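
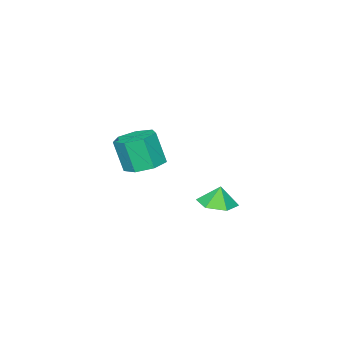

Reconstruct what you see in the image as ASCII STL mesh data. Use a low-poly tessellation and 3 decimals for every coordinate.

solid 
facet normal -0.053 0.334 -0.941
outer loop
vertex 0.194 -3.686 0.681
vertex -0.729 -3.158 0.92
vertex 0.298 -2.798 0.99
endloop
endfacet
facet normal 0.993 -0.086 -0.086
outer loop
vertex 0.194 -3.686 0.681
vertex 0.298 -2.798 0.99
vertex 0.292 -4.311 2.441
endloop
endfacet
facet normal 0.993 -0.086 -0.086
outer loop
vertex 0.292 -4.311 2.441
vertex 0.298 -2.798 0.99
vertex 0.396 -3.423 2.75
endloop
endfacet
facet normal 0.052 -0.334 0.941
outer loop
vertex 0.292 -4.311 2.441
vertex 0.396 -3.423 2.75
vertex -0.631 -3.782 2.68
endloop
endfacet
facet normal -0.053 0.334 -0.941
outer loop
vertex 0.298 -2.798 0.99
vertex -0.729 -3.158 0.92
vertex -0.372 -2.181 1.247
endloop
endfacet
facet normal 0.704 0.680 0.202
outer loop
vertex 0.298 -2.798 0.99
vertex -0.372 -2.181 1.247
vertex 0.396 -3.423 2.75
endloop
endfacet
facet normal 0.704 0.680 0.202
outer loop
vertex 0.396 -3.423 2.75
vertex -0.372 -2.181 1.247
vertex -0.274 -2.806 3.007
endloop
endfacet
facet normal 0.053 -0.335 0.941
outer loop
vertex 0.396 -3.423 2.75
vertex -0.274 -2.806 3.007
vertex -0.631 -3.782 2.68
endloop
endfacet
facet normal -0.052 0.334 -0.941
outer loop
vertex -0.372 -2.181 1.247
vertex -0.729 -3.158 0.92
vertex -1.31 -2.299 1.257
endloop
endfacet
facet normal -0.114 0.934 0.338
outer loop
vertex -0.372 -2.181 1.247
vertex -1.31 -2.299 1.257
vertex -0.274 -2.806 3.007
endloop
endfacet
facet normal -0.114 0.934 0.338
outer loop
vertex -0.274 -2.806 3.007
vertex -1.31 -2.299 1.257
vertex -1.212 -2.924 3.017
endloop
endfacet
facet normal 0.052 -0.334 0.941
outer loop
vertex -0.274 -2.806 3.007
vertex -1.212 -2.924 3.017
vertex -0.631 -3.782 2.68
endloop
endfacet
facet normal -0.053 0.334 -0.941
outer loop
vertex -1.31 -2.299 1.257
vertex -0.729 -3.158 0.92
vertex -1.811 -3.064 1.014
endloop
endfacet
facet normal -0.847 0.485 0.219
outer loop
vertex -1.31 -2.299 1.257
vertex -1.811 -3.064 1.014
vertex -1.212 -2.924 3.017
endloop
endfacet
facet normal -0.847 0.485 0.219
outer loop
vertex -1.212 -2.924 3.017
vertex -1.811 -3.064 1.014
vertex -1.713 -3.689 2.773
endloop
endfacet
facet normal 0.052 -0.334 0.941
outer loop
vertex -1.212 -2.924 3.017
vertex -1.713 -3.689 2.773
vertex -0.631 -3.782 2.68
endloop
endfacet
facet normal -0.053 0.334 -0.941
outer loop
vertex -1.811 -3.064 1.014
vertex -0.729 -3.158 0.92
vertex -1.497 -3.899 0.7
endloop
endfacet
facet normal -0.942 -0.330 -0.065
outer loop
vertex -1.811 -3.064 1.014
vertex -1.497 -3.899 0.7
vertex -1.713 -3.689 2.773
endloop
endfacet
facet normal -0.942 -0.330 -0.065
outer loop
vertex -1.713 -3.689 2.773
vertex -1.497 -3.899 0.7
vertex -1.399 -4.524 2.46
endloop
endfacet
facet normal 0.052 -0.333 0.941
outer loop
vertex -1.713 -3.689 2.773
vertex -1.399 -4.524 2.46
vertex -0.631 -3.782 2.68
endloop
endfacet
facet normal -0.052 0.334 -0.941
outer loop
vertex -1.497 -3.899 0.7
vertex -0.729 -3.158 0.92
vertex -0.605 -4.176 0.552
endloop
endfacet
facet normal -0.328 -0.896 -0.300
outer loop
vertex -1.497 -3.899 0.7
vertex -0.605 -4.176 0.552
vertex -1.399 -4.524 2.46
endloop
endfacet
facet normal -0.328 -0.896 -0.300
outer loop
vertex -1.399 -4.524 2.46
vertex -0.605 -4.176 0.552
vertex -0.507 -4.801 2.312
endloop
endfacet
facet normal 0.053 -0.334 0.941
outer loop
vertex -1.399 -4.524 2.46
vertex -0.507 -4.801 2.312
vertex -0.631 -3.782 2.68
endloop
endfacet
facet normal -0.053 0.334 -0.941
outer loop
vertex -0.605 -4.176 0.552
vertex -0.729 -3.158 0.92
vertex 0.194 -3.686 0.681
endloop
endfacet
facet normal 0.533 -0.788 -0.309
outer loop
vertex -0.605 -4.176 0.552
vertex 0.194 -3.686 0.681
vertex -0.507 -4.801 2.312
endloop
endfacet
facet normal 0.533 -0.788 -0.309
outer loop
vertex -0.507 -4.801 2.312
vertex 0.194 -3.686 0.681
vertex 0.292 -4.311 2.441
endloop
endfacet
facet normal 0.053 -0.334 0.941
outer loop
vertex -0.507 -4.801 2.312
vertex 0.292 -4.311 2.441
vertex -0.631 -3.782 2.68
endloop
endfacet
facet normal 0.145 -0.054 -0.988
outer loop
vertex 0.411 1.329 0.893
vertex -0.206 2.092 0.761
vertex 0.762 2.255 0.894
endloop
endfacet
facet normal 0.618 -0.235 0.751
outer loop
vertex 0.411 1.329 0.893
vertex 0.762 2.255 0.894
vertex -0.354 2.148 1.779
endloop
endfacet
facet normal 0.145 -0.055 -0.988
outer loop
vertex 0.762 2.255 0.894
vertex -0.206 2.092 0.761
vertex 0.145 3.018 0.761
endloop
endfacet
facet normal 0.498 0.523 0.691
outer loop
vertex 0.762 2.255 0.894
vertex 0.145 3.018 0.761
vertex -0.354 2.148 1.779
endloop
endfacet
facet normal 0.144 -0.055 -0.988
outer loop
vertex 0.145 3.018 0.761
vertex -0.206 2.092 0.761
vertex -0.822 2.855 0.629
endloop
endfacet
facet normal -0.212 0.792 0.573
outer loop
vertex 0.145 3.018 0.761
vertex -0.822 2.855 0.629
vertex -0.354 2.148 1.779
endloop
endfacet
facet normal 0.144 -0.055 -0.988
outer loop
vertex -0.822 2.855 0.629
vertex -0.206 2.092 0.761
vertex -1.173 1.929 0.629
endloop
endfacet
facet normal -0.802 0.304 0.514
outer loop
vertex -0.822 2.855 0.629
vertex -1.173 1.929 0.629
vertex -0.354 2.148 1.779
endloop
endfacet
facet normal 0.144 -0.054 -0.988
outer loop
vertex -1.173 1.929 0.629
vertex -0.206 2.092 0.761
vertex -0.556 1.166 0.761
endloop
endfacet
facet normal -0.683 -0.453 0.573
outer loop
vertex -1.173 1.929 0.629
vertex -0.556 1.166 0.761
vertex -0.354 2.148 1.779
endloop
endfacet
facet normal 0.144 -0.054 -0.988
outer loop
vertex -0.556 1.166 0.761
vertex -0.206 2.092 0.761
vertex 0.411 1.329 0.893
endloop
endfacet
facet normal 0.027 -0.722 0.691
outer loop
vertex -0.556 1.166 0.761
vertex 0.411 1.329 0.893
vertex -0.354 2.148 1.779
endloop
endfacet

endsolid


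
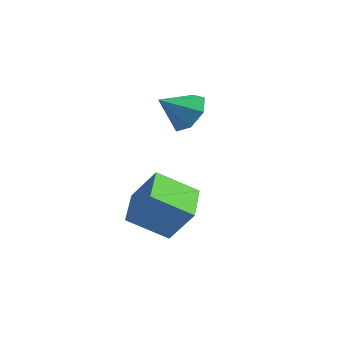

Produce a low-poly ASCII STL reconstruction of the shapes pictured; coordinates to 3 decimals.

solid 
facet normal -0.562 0.788 0.251
outer loop
vertex 1.415 0.091 -3.548
vertex 2.408 0.347 -2.13
vertex 2.534 1.204 -4.533
endloop
endfacet
facet normal -0.567 -0.147 -0.810
outer loop
vertex 3.512 -0.167 -4.97
vertex 1.415 0.091 -3.548
vertex 2.534 1.204 -4.533
endloop
endfacet
facet normal -0.562 0.788 0.251
outer loop
vertex 2.534 1.204 -4.533
vertex 2.408 0.347 -2.13
vertex 3.527 1.46 -3.115
endloop
endfacet
facet normal 0.602 0.598 -0.529
outer loop
vertex 3.527 1.46 -3.115
vertex 3.512 -0.167 -4.97
vertex 2.534 1.204 -4.533
endloop
endfacet
facet normal -0.602 -0.598 0.529
outer loop
vertex 1.415 0.091 -3.548
vertex 3.386 -1.024 -2.567
vertex 2.408 0.347 -2.13
endloop
endfacet
facet normal -0.567 -0.147 -0.810
outer loop
vertex 2.393 -1.28 -3.985
vertex 1.415 0.091 -3.548
vertex 3.512 -0.167 -4.97
endloop
endfacet
facet normal -0.602 -0.598 0.529
outer loop
vertex 2.393 -1.28 -3.985
vertex 3.386 -1.024 -2.567
vertex 1.415 0.091 -3.548
endloop
endfacet
facet normal 0.567 0.147 0.810
outer loop
vertex 2.408 0.347 -2.13
vertex 3.386 -1.024 -2.567
vertex 3.527 1.46 -3.115
endloop
endfacet
facet normal 0.602 0.598 -0.529
outer loop
vertex 4.505 0.089 -3.552
vertex 3.512 -0.167 -4.97
vertex 3.527 1.46 -3.115
endloop
endfacet
facet normal 0.567 0.147 0.810
outer loop
vertex 3.527 1.46 -3.115
vertex 3.386 -1.024 -2.567
vertex 4.505 0.089 -3.552
endloop
endfacet
facet normal 0.562 -0.788 -0.251
outer loop
vertex 4.505 0.089 -3.552
vertex 2.393 -1.28 -3.985
vertex 3.512 -0.167 -4.97
endloop
endfacet
facet normal 0.562 -0.788 -0.251
outer loop
vertex 3.386 -1.024 -2.567
vertex 2.393 -1.28 -3.985
vertex 4.505 0.089 -3.552
endloop
endfacet
facet normal 0.358 0.730 -0.583
outer loop
vertex 0.977 4.646 -0.034
vertex 0.51 4.231 -0.84
vertex 0.152 4.928 -0.187
endloop
endfacet
facet normal -0.135 0.137 0.981
outer loop
vertex 0.977 4.646 -0.034
vertex 0.152 4.928 -0.187
vertex -0.03 3.129 0.04
endloop
endfacet
facet normal 0.357 0.730 -0.583
outer loop
vertex 0.152 4.928 -0.187
vertex 0.51 4.231 -0.84
vertex -0.404 4.685 -0.832
endloop
endfacet
facet normal -0.776 0.156 0.611
outer loop
vertex 0.152 4.928 -0.187
vertex -0.404 4.685 -0.832
vertex -0.03 3.129 0.04
endloop
endfacet
facet normal 0.357 0.730 -0.583
outer loop
vertex -0.404 4.685 -0.832
vertex 0.51 4.231 -0.84
vertex -0.272 4.1 -1.483
endloop
endfacet
facet normal -0.973 -0.229 0.009
outer loop
vertex -0.404 4.685 -0.832
vertex -0.272 4.1 -1.483
vertex -0.03 3.129 0.04
endloop
endfacet
facet normal 0.357 0.729 -0.583
outer loop
vertex -0.272 4.1 -1.483
vertex 0.51 4.231 -0.84
vertex 0.449 3.613 -1.65
endloop
endfacet
facet normal -0.577 -0.727 -0.372
outer loop
vertex -0.272 4.1 -1.483
vertex 0.449 3.613 -1.65
vertex -0.03 3.129 0.04
endloop
endfacet
facet normal 0.357 0.729 -0.583
outer loop
vertex 0.449 3.613 -1.65
vertex 0.51 4.231 -0.84
vertex 1.215 3.592 -1.207
endloop
endfacet
facet normal 0.114 -0.963 -0.243
outer loop
vertex 0.449 3.613 -1.65
vertex 1.215 3.592 -1.207
vertex -0.03 3.129 0.04
endloop
endfacet
facet normal 0.357 0.729 -0.583
outer loop
vertex 1.215 3.592 -1.207
vertex 0.51 4.231 -0.84
vertex 1.45 4.052 -0.488
endloop
endfacet
facet normal 0.579 -0.759 0.296
outer loop
vertex 1.215 3.592 -1.207
vertex 1.45 4.052 -0.488
vertex -0.03 3.129 0.04
endloop
endfacet
facet normal 0.357 0.730 -0.583
outer loop
vertex 1.45 4.052 -0.488
vertex 0.51 4.231 -0.84
vertex 0.977 4.646 -0.034
endloop
endfacet
facet normal 0.468 -0.270 0.841
outer loop
vertex 1.45 4.052 -0.488
vertex 0.977 4.646 -0.034
vertex -0.03 3.129 0.04
endloop
endfacet

endsolid


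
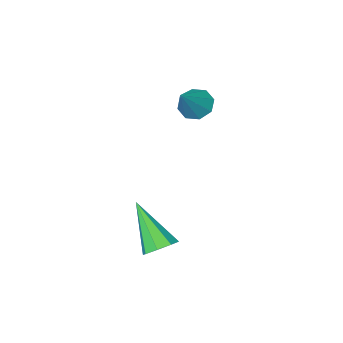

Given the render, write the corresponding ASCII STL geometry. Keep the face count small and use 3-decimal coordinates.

solid 
facet normal -0.619 -0.335 -0.710
outer loop
vertex -3.136 -2.716 0.772
vertex -3.689 -2.325 1.069
vertex -3.171 -2.194 0.556
endloop
endfacet
facet normal 0.964 -0.043 -0.261
outer loop
vertex -3.136 -2.716 0.772
vertex -3.171 -2.194 0.556
vertex -2.711 -1.795 2.191
endloop
endfacet
facet normal -0.619 -0.335 -0.710
outer loop
vertex -3.171 -2.194 0.556
vertex -3.689 -2.325 1.069
vertex -3.51 -1.748 0.641
endloop
endfacet
facet normal 0.713 0.608 -0.349
outer loop
vertex -3.171 -2.194 0.556
vertex -3.51 -1.748 0.641
vertex -2.711 -1.795 2.191
endloop
endfacet
facet normal -0.618 -0.336 -0.711
outer loop
vertex -3.51 -1.748 0.641
vertex -3.689 -2.325 1.069
vertex -3.954 -1.64 0.976
endloop
endfacet
facet normal 0.188 0.980 -0.067
outer loop
vertex -3.51 -1.748 0.641
vertex -3.954 -1.64 0.976
vertex -2.711 -1.795 2.191
endloop
endfacet
facet normal -0.619 -0.336 -0.710
outer loop
vertex -3.954 -1.64 0.976
vertex -3.689 -2.325 1.069
vertex -4.242 -1.933 1.366
endloop
endfacet
facet normal -0.303 0.856 0.419
outer loop
vertex -3.954 -1.64 0.976
vertex -4.242 -1.933 1.366
vertex -2.711 -1.795 2.191
endloop
endfacet
facet normal -0.619 -0.335 -0.711
outer loop
vertex -4.242 -1.933 1.366
vertex -3.689 -2.325 1.069
vertex -4.206 -2.456 1.581
endloop
endfacet
facet normal -0.473 0.307 0.826
outer loop
vertex -4.242 -1.933 1.366
vertex -4.206 -2.456 1.581
vertex -2.711 -1.795 2.191
endloop
endfacet
facet normal -0.619 -0.335 -0.711
outer loop
vertex -4.206 -2.456 1.581
vertex -3.689 -2.325 1.069
vertex -3.867 -2.902 1.496
endloop
endfacet
facet normal -0.221 -0.342 0.913
outer loop
vertex -4.206 -2.456 1.581
vertex -3.867 -2.902 1.496
vertex -2.711 -1.795 2.191
endloop
endfacet
facet normal -0.619 -0.335 -0.710
outer loop
vertex -3.867 -2.902 1.496
vertex -3.689 -2.325 1.069
vertex -3.424 -3.01 1.161
endloop
endfacet
facet normal 0.304 -0.713 0.631
outer loop
vertex -3.867 -2.902 1.496
vertex -3.424 -3.01 1.161
vertex -2.711 -1.795 2.191
endloop
endfacet
facet normal -0.618 -0.335 -0.711
outer loop
vertex -3.424 -3.01 1.161
vertex -3.689 -2.325 1.069
vertex -3.136 -2.716 0.772
endloop
endfacet
facet normal 0.795 -0.589 0.144
outer loop
vertex -3.424 -3.01 1.161
vertex -3.136 -2.716 0.772
vertex -2.711 -1.795 2.191
endloop
endfacet
facet normal -0.076 0.692 -0.718
outer loop
vertex 1.101 2.235 -2.38
vertex 0.531 2.483 -2.081
vertex 1.206 2.613 -2.027
endloop
endfacet
facet normal 0.957 -0.288 0.024
outer loop
vertex 1.101 2.235 -2.38
vertex 1.206 2.613 -2.027
vertex 0.689 1.017 -0.559
endloop
endfacet
facet normal -0.076 0.692 -0.718
outer loop
vertex 1.206 2.613 -2.027
vertex 0.531 2.483 -2.081
vertex 0.916 2.915 -1.705
endloop
endfacet
facet normal 0.819 0.222 0.529
outer loop
vertex 1.206 2.613 -2.027
vertex 0.916 2.915 -1.705
vertex 0.689 1.017 -0.559
endloop
endfacet
facet normal -0.075 0.692 -0.718
outer loop
vertex 0.916 2.915 -1.705
vertex 0.531 2.483 -2.081
vertex 0.4 2.964 -1.604
endloop
endfacet
facet normal 0.212 0.486 0.848
outer loop
vertex 0.916 2.915 -1.705
vertex 0.4 2.964 -1.604
vertex 0.689 1.017 -0.559
endloop
endfacet
facet normal -0.074 0.692 -0.718
outer loop
vertex 0.4 2.964 -1.604
vertex 0.531 2.483 -2.081
vertex -0.039 2.732 -1.782
endloop
endfacet
facet normal -0.505 0.349 0.790
outer loop
vertex 0.4 2.964 -1.604
vertex -0.039 2.732 -1.782
vertex 0.689 1.017 -0.559
endloop
endfacet
facet normal -0.074 0.693 -0.717
outer loop
vertex -0.039 2.732 -1.782
vertex 0.531 2.483 -2.081
vertex -0.145 2.354 -2.136
endloop
endfacet
facet normal -0.914 -0.109 0.391
outer loop
vertex -0.039 2.732 -1.782
vertex -0.145 2.354 -2.136
vertex 0.689 1.017 -0.559
endloop
endfacet
facet normal -0.074 0.692 -0.718
outer loop
vertex -0.145 2.354 -2.136
vertex 0.531 2.483 -2.081
vertex 0.145 2.052 -2.457
endloop
endfacet
facet normal -0.775 -0.621 -0.116
outer loop
vertex -0.145 2.354 -2.136
vertex 0.145 2.052 -2.457
vertex 0.689 1.017 -0.559
endloop
endfacet
facet normal -0.073 0.692 -0.718
outer loop
vertex 0.145 2.052 -2.457
vertex 0.531 2.483 -2.081
vertex 0.661 2.002 -2.558
endloop
endfacet
facet normal -0.171 -0.885 -0.434
outer loop
vertex 0.145 2.052 -2.457
vertex 0.661 2.002 -2.558
vertex 0.689 1.017 -0.559
endloop
endfacet
facet normal -0.076 0.692 -0.718
outer loop
vertex 0.661 2.002 -2.558
vertex 0.531 2.483 -2.081
vertex 1.101 2.235 -2.38
endloop
endfacet
facet normal 0.548 -0.747 -0.376
outer loop
vertex 0.661 2.002 -2.558
vertex 1.101 2.235 -2.38
vertex 0.689 1.017 -0.559
endloop
endfacet

endsolid


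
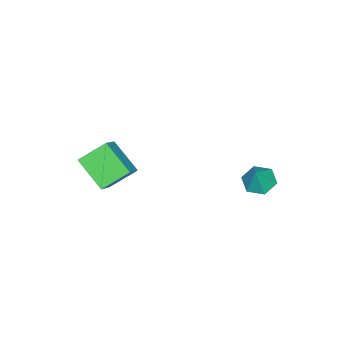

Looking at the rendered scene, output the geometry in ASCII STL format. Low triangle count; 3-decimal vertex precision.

solid 
facet normal -0.503 -0.101 -0.858
outer loop
vertex -3.539 1.557 -1.76
vertex -4.307 1.845 -1.344
vertex -3.746 2.453 -1.744
endloop
endfacet
facet normal 0.973 0.226 -0.050
outer loop
vertex -3.539 1.557 -1.76
vertex -3.746 2.453 -1.744
vertex -3.553 1.995 -0.056
endloop
endfacet
facet normal -0.503 -0.101 -0.858
outer loop
vertex -3.746 2.453 -1.744
vertex -4.307 1.845 -1.344
vertex -4.514 2.741 -1.328
endloop
endfacet
facet normal 0.433 0.881 0.190
outer loop
vertex -3.746 2.453 -1.744
vertex -4.514 2.741 -1.328
vertex -3.553 1.995 -0.056
endloop
endfacet
facet normal -0.503 -0.101 -0.858
outer loop
vertex -4.514 2.741 -1.328
vertex -4.307 1.845 -1.344
vertex -5.076 2.132 -0.927
endloop
endfacet
facet normal -0.304 0.704 0.642
outer loop
vertex -4.514 2.741 -1.328
vertex -5.076 2.132 -0.927
vertex -3.553 1.995 -0.056
endloop
endfacet
facet normal -0.503 -0.101 -0.858
outer loop
vertex -5.076 2.132 -0.927
vertex -4.307 1.845 -1.344
vertex -4.869 1.236 -0.943
endloop
endfacet
facet normal -0.501 -0.131 0.855
outer loop
vertex -5.076 2.132 -0.927
vertex -4.869 1.236 -0.943
vertex -3.553 1.995 -0.056
endloop
endfacet
facet normal -0.504 -0.100 -0.858
outer loop
vertex -4.869 1.236 -0.943
vertex -4.307 1.845 -1.344
vertex -4.101 0.948 -1.36
endloop
endfacet
facet normal 0.039 -0.787 0.616
outer loop
vertex -4.869 1.236 -0.943
vertex -4.101 0.948 -1.36
vertex -3.553 1.995 -0.056
endloop
endfacet
facet normal -0.503 -0.100 -0.859
outer loop
vertex -4.101 0.948 -1.36
vertex -4.307 1.845 -1.344
vertex -3.539 1.557 -1.76
endloop
endfacet
facet normal 0.776 -0.609 0.163
outer loop
vertex -4.101 0.948 -1.36
vertex -3.539 1.557 -1.76
vertex -3.553 1.995 -0.056
endloop
endfacet
facet normal -0.768 -0.210 -0.605
outer loop
vertex -0.913 -4.466 1.528
vertex -0.436 -2.85 0.36
vertex 0.113 -5.461 0.571
endloop
endfacet
facet normal -0.233 -0.788 0.570
outer loop
vertex 1.396 -5.11 1.58
vertex -0.913 -4.466 1.528
vertex 0.113 -5.461 0.571
endloop
endfacet
facet normal -0.769 -0.210 -0.604
outer loop
vertex 0.113 -5.461 0.571
vertex -0.436 -2.85 0.36
vertex 0.589 -3.845 -0.598
endloop
endfacet
facet normal 0.596 -0.578 -0.557
outer loop
vertex 0.589 -3.845 -0.598
vertex 1.396 -5.11 1.58
vertex 0.113 -5.461 0.571
endloop
endfacet
facet normal -0.596 0.578 0.557
outer loop
vertex -0.913 -4.466 1.528
vertex 0.847 -2.499 1.369
vertex -0.436 -2.85 0.36
endloop
endfacet
facet normal -0.233 -0.788 0.570
outer loop
vertex 0.371 -4.115 2.538
vertex -0.913 -4.466 1.528
vertex 1.396 -5.11 1.58
endloop
endfacet
facet normal -0.596 0.578 0.557
outer loop
vertex 0.371 -4.115 2.538
vertex 0.847 -2.499 1.369
vertex -0.913 -4.466 1.528
endloop
endfacet
facet normal 0.233 0.788 -0.570
outer loop
vertex -0.436 -2.85 0.36
vertex 0.847 -2.499 1.369
vertex 0.589 -3.845 -0.598
endloop
endfacet
facet normal 0.596 -0.578 -0.557
outer loop
vertex 1.873 -3.494 0.412
vertex 1.396 -5.11 1.58
vertex 0.589 -3.845 -0.598
endloop
endfacet
facet normal 0.233 0.788 -0.570
outer loop
vertex 0.589 -3.845 -0.598
vertex 0.847 -2.499 1.369
vertex 1.873 -3.494 0.412
endloop
endfacet
facet normal 0.769 0.210 0.604
outer loop
vertex 1.873 -3.494 0.412
vertex 0.371 -4.115 2.538
vertex 1.396 -5.11 1.58
endloop
endfacet
facet normal 0.768 0.211 0.604
outer loop
vertex 0.847 -2.499 1.369
vertex 0.371 -4.115 2.538
vertex 1.873 -3.494 0.412
endloop
endfacet

endsolid


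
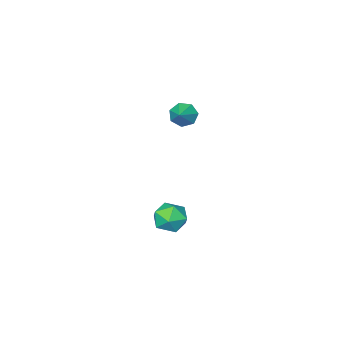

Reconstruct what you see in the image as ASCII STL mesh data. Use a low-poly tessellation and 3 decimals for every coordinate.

solid 
facet normal -0.666 -0.558 -0.496
outer loop
vertex -1.627 -4.172 -0.951
vertex -1.979 -3.621 -1.098
vertex -1.482 -3.904 -1.447
endloop
endfacet
facet normal 0.939 -0.330 0.096
outer loop
vertex -1.627 -4.172 -0.951
vertex -1.482 -3.904 -1.447
vertex -1.261 -3.019 -0.562
endloop
endfacet
facet normal -0.666 -0.558 -0.496
outer loop
vertex -1.482 -3.904 -1.447
vertex -1.979 -3.621 -1.098
vertex -1.712 -3.423 -1.679
endloop
endfacet
facet normal 0.877 0.212 -0.431
outer loop
vertex -1.482 -3.904 -1.447
vertex -1.712 -3.423 -1.679
vertex -1.261 -3.019 -0.562
endloop
endfacet
facet normal -0.665 -0.559 -0.496
outer loop
vertex -1.712 -3.423 -1.679
vertex -1.979 -3.621 -1.098
vertex -2.143 -3.092 -1.474
endloop
endfacet
facet normal 0.399 0.799 -0.450
outer loop
vertex -1.712 -3.423 -1.679
vertex -2.143 -3.092 -1.474
vertex -1.261 -3.019 -0.562
endloop
endfacet
facet normal -0.665 -0.558 -0.496
outer loop
vertex -2.143 -3.092 -1.474
vertex -1.979 -3.621 -1.098
vertex -2.451 -3.159 -0.985
endloop
endfacet
facet normal -0.135 0.990 0.051
outer loop
vertex -2.143 -3.092 -1.474
vertex -2.451 -3.159 -0.985
vertex -1.261 -3.019 -0.562
endloop
endfacet
facet normal -0.665 -0.559 -0.495
outer loop
vertex -2.451 -3.159 -0.985
vertex -1.979 -3.621 -1.098
vertex -2.403 -3.574 -0.581
endloop
endfacet
facet normal -0.323 0.641 0.697
outer loop
vertex -2.451 -3.159 -0.985
vertex -2.403 -3.574 -0.581
vertex -1.261 -3.019 -0.562
endloop
endfacet
facet normal -0.666 -0.557 -0.496
outer loop
vertex -2.403 -3.574 -0.581
vertex -1.979 -3.621 -1.098
vertex -2.037 -4.025 -0.566
endloop
endfacet
facet normal -0.024 0.014 1.000
outer loop
vertex -2.403 -3.574 -0.581
vertex -2.037 -4.025 -0.566
vertex -1.261 -3.019 -0.562
endloop
endfacet
facet normal -0.666 -0.558 -0.496
outer loop
vertex -2.037 -4.025 -0.566
vertex -1.979 -3.621 -1.098
vertex -1.627 -4.172 -0.951
endloop
endfacet
facet normal 0.538 -0.418 0.732
outer loop
vertex -2.037 -4.025 -0.566
vertex -1.627 -4.172 -0.951
vertex -1.261 -3.019 -0.562
endloop
endfacet
facet normal -0.571 0.476 0.669
outer loop
vertex 2.96 2.879 -2.097
vertex 2.546 2.185 -1.957
vertex 3.213 2.362 -1.513
endloop
endfacet
facet normal 0.082 0.764 0.640
outer loop
vertex 2.96 2.879 -2.097
vertex 3.213 2.362 -1.513
vertex 3.759 2.719 -2.009
endloop
endfacet
facet normal 0.199 0.979 -0.030
outer loop
vertex 2.96 2.879 -2.097
vertex 3.759 2.719 -2.009
vertex 3.43 2.763 -2.759
endloop
endfacet
facet normal -0.381 0.826 -0.415
outer loop
vertex 2.96 2.879 -2.097
vertex 3.43 2.763 -2.759
vertex 2.68 2.433 -2.727
endloop
endfacet
facet normal -0.857 0.515 0.017
outer loop
vertex 2.96 2.879 -2.097
vertex 2.68 2.433 -2.727
vertex 2.546 2.185 -1.957
endloop
endfacet
facet normal 0.555 0.253 0.793
outer loop
vertex 3.759 2.719 -2.009
vertex 3.213 2.362 -1.513
vertex 3.84 1.927 -1.813
endloop
endfacet
facet normal -0.502 -0.213 0.838
outer loop
vertex 3.213 2.362 -1.513
vertex 2.546 2.185 -1.957
vertex 3.09 1.597 -1.781
endloop
endfacet
facet normal -0.964 -0.152 -0.217
outer loop
vertex 2.546 2.185 -1.957
vertex 2.68 2.433 -2.727
vertex 2.761 1.641 -2.531
endloop
endfacet
facet normal -0.194 0.352 -0.916
outer loop
vertex 2.68 2.433 -2.727
vertex 3.43 2.763 -2.759
vertex 3.307 1.998 -3.027
endloop
endfacet
facet normal 0.744 0.601 -0.291
outer loop
vertex 3.43 2.763 -2.759
vertex 3.759 2.719 -2.009
vertex 3.974 2.175 -2.583
endloop
endfacet
facet normal 0.381 -0.826 0.415
outer loop
vertex 3.56 1.481 -2.443
vertex 3.84 1.927 -1.813
vertex 3.09 1.597 -1.781
endloop
endfacet
facet normal -0.199 -0.979 0.030
outer loop
vertex 3.56 1.481 -2.443
vertex 3.09 1.597 -1.781
vertex 2.761 1.641 -2.531
endloop
endfacet
facet normal -0.082 -0.764 -0.640
outer loop
vertex 3.56 1.481 -2.443
vertex 2.761 1.641 -2.531
vertex 3.307 1.998 -3.027
endloop
endfacet
facet normal 0.571 -0.476 -0.669
outer loop
vertex 3.56 1.481 -2.443
vertex 3.307 1.998 -3.027
vertex 3.974 2.175 -2.583
endloop
endfacet
facet normal 0.857 -0.515 -0.017
outer loop
vertex 3.56 1.481 -2.443
vertex 3.974 2.175 -2.583
vertex 3.84 1.927 -1.813
endloop
endfacet
facet normal 0.194 -0.352 0.916
outer loop
vertex 3.09 1.597 -1.781
vertex 3.84 1.927 -1.813
vertex 3.213 2.362 -1.513
endloop
endfacet
facet normal -0.744 -0.601 0.291
outer loop
vertex 2.761 1.641 -2.531
vertex 3.09 1.597 -1.781
vertex 2.546 2.185 -1.957
endloop
endfacet
facet normal -0.555 -0.253 -0.793
outer loop
vertex 3.307 1.998 -3.027
vertex 2.761 1.641 -2.531
vertex 2.68 2.433 -2.727
endloop
endfacet
facet normal 0.502 0.213 -0.838
outer loop
vertex 3.974 2.175 -2.583
vertex 3.307 1.998 -3.027
vertex 3.43 2.763 -2.759
endloop
endfacet
facet normal 0.964 0.152 0.217
outer loop
vertex 3.84 1.927 -1.813
vertex 3.974 2.175 -2.583
vertex 3.759 2.719 -2.009
endloop
endfacet

endsolid


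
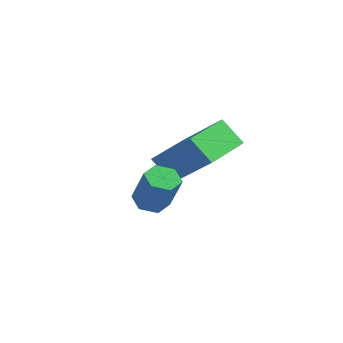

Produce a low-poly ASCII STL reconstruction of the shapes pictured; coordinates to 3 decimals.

solid 
facet normal -0.442 0.147 -0.885
outer loop
vertex 0.578 -1.205 1.237
vertex 0.103 -1.561 1.415
vertex 0.09 -0.951 1.523
endloop
endfacet
facet normal 0.430 0.900 -0.065
outer loop
vertex 0.578 -1.205 1.237
vertex 0.09 -0.951 1.523
vertex 1.233 -1.423 2.546
endloop
endfacet
facet normal 0.431 0.900 -0.067
outer loop
vertex 1.233 -1.423 2.546
vertex 0.09 -0.951 1.523
vertex 0.745 -1.168 2.832
endloop
endfacet
facet normal 0.442 -0.146 0.885
outer loop
vertex 1.233 -1.423 2.546
vertex 0.745 -1.168 2.832
vertex 0.757 -1.779 2.725
endloop
endfacet
facet normal -0.443 0.147 -0.884
outer loop
vertex 0.09 -0.951 1.523
vertex 0.103 -1.561 1.415
vertex -0.385 -1.307 1.702
endloop
endfacet
facet normal -0.466 0.806 0.367
outer loop
vertex 0.09 -0.951 1.523
vertex -0.385 -1.307 1.702
vertex 0.745 -1.168 2.832
endloop
endfacet
facet normal -0.466 0.806 0.367
outer loop
vertex 0.745 -1.168 2.832
vertex -0.385 -1.307 1.702
vertex 0.27 -1.524 3.011
endloop
endfacet
facet normal 0.443 -0.146 0.885
outer loop
vertex 0.745 -1.168 2.832
vertex 0.27 -1.524 3.011
vertex 0.757 -1.779 2.725
endloop
endfacet
facet normal -0.443 0.148 -0.884
outer loop
vertex -0.385 -1.307 1.702
vertex 0.103 -1.561 1.415
vertex -0.373 -1.917 1.594
endloop
endfacet
facet normal -0.896 -0.094 0.433
outer loop
vertex -0.385 -1.307 1.702
vertex -0.373 -1.917 1.594
vertex 0.27 -1.524 3.011
endloop
endfacet
facet normal -0.897 -0.094 0.433
outer loop
vertex 0.27 -1.524 3.011
vertex -0.373 -1.917 1.594
vertex 0.282 -2.135 2.903
endloop
endfacet
facet normal 0.442 -0.148 0.885
outer loop
vertex 0.27 -1.524 3.011
vertex 0.282 -2.135 2.903
vertex 0.757 -1.779 2.725
endloop
endfacet
facet normal -0.442 0.146 -0.885
outer loop
vertex -0.373 -1.917 1.594
vertex 0.103 -1.561 1.415
vertex 0.115 -2.172 1.308
endloop
endfacet
facet normal -0.431 -0.900 0.066
outer loop
vertex -0.373 -1.917 1.594
vertex 0.115 -2.172 1.308
vertex 0.282 -2.135 2.903
endloop
endfacet
facet normal -0.430 -0.900 0.066
outer loop
vertex 0.282 -2.135 2.903
vertex 0.115 -2.172 1.308
vertex 0.77 -2.389 2.617
endloop
endfacet
facet normal 0.442 -0.147 0.885
outer loop
vertex 0.282 -2.135 2.903
vertex 0.77 -2.389 2.617
vertex 0.757 -1.779 2.725
endloop
endfacet
facet normal -0.443 0.146 -0.885
outer loop
vertex 0.115 -2.172 1.308
vertex 0.103 -1.561 1.415
vertex 0.59 -1.816 1.129
endloop
endfacet
facet normal 0.466 -0.806 -0.367
outer loop
vertex 0.115 -2.172 1.308
vertex 0.59 -1.816 1.129
vertex 0.77 -2.389 2.617
endloop
endfacet
facet normal 0.466 -0.806 -0.367
outer loop
vertex 0.77 -2.389 2.617
vertex 0.59 -1.816 1.129
vertex 1.245 -2.033 2.438
endloop
endfacet
facet normal 0.443 -0.147 0.884
outer loop
vertex 0.77 -2.389 2.617
vertex 1.245 -2.033 2.438
vertex 0.757 -1.779 2.725
endloop
endfacet
facet normal -0.442 0.148 -0.885
outer loop
vertex 0.59 -1.816 1.129
vertex 0.103 -1.561 1.415
vertex 0.578 -1.205 1.237
endloop
endfacet
facet normal 0.896 0.094 -0.433
outer loop
vertex 0.59 -1.816 1.129
vertex 0.578 -1.205 1.237
vertex 1.245 -2.033 2.438
endloop
endfacet
facet normal 0.897 0.094 -0.433
outer loop
vertex 1.245 -2.033 2.438
vertex 0.578 -1.205 1.237
vertex 1.233 -1.423 2.546
endloop
endfacet
facet normal 0.443 -0.148 0.884
outer loop
vertex 1.245 -2.033 2.438
vertex 1.233 -1.423 2.546
vertex 0.757 -1.779 2.725
endloop
endfacet
facet normal -0.742 -0.042 -0.669
outer loop
vertex -1.686 0.77 1.761
vertex -1.852 2.773 1.821
vertex -0.888 0.863 0.869
endloop
endfacet
facet normal 0.083 -0.996 -0.030
outer loop
vertex 0.612 0.947 2.219
vertex -1.686 0.77 1.761
vertex -0.888 0.863 0.869
endloop
endfacet
facet normal -0.743 -0.042 -0.669
outer loop
vertex -0.888 0.863 0.869
vertex -1.852 2.773 1.821
vertex -1.054 2.865 0.929
endloop
endfacet
facet normal 0.665 0.077 -0.743
outer loop
vertex -1.054 2.865 0.929
vertex 0.612 0.947 2.219
vertex -0.888 0.863 0.869
endloop
endfacet
facet normal -0.665 -0.077 0.743
outer loop
vertex -1.686 0.77 1.761
vertex -0.352 2.857 3.171
vertex -1.852 2.773 1.821
endloop
endfacet
facet normal 0.082 -0.996 -0.029
outer loop
vertex -0.186 0.855 3.111
vertex -1.686 0.77 1.761
vertex 0.612 0.947 2.219
endloop
endfacet
facet normal -0.665 -0.077 0.743
outer loop
vertex -0.186 0.855 3.111
vertex -0.352 2.857 3.171
vertex -1.686 0.77 1.761
endloop
endfacet
facet normal -0.082 0.996 0.029
outer loop
vertex -1.852 2.773 1.821
vertex -0.352 2.857 3.171
vertex -1.054 2.865 0.929
endloop
endfacet
facet normal 0.665 0.077 -0.743
outer loop
vertex 0.446 2.95 2.279
vertex 0.612 0.947 2.219
vertex -1.054 2.865 0.929
endloop
endfacet
facet normal -0.083 0.996 0.030
outer loop
vertex -1.054 2.865 0.929
vertex -0.352 2.857 3.171
vertex 0.446 2.95 2.279
endloop
endfacet
facet normal 0.743 0.042 0.669
outer loop
vertex 0.446 2.95 2.279
vertex -0.186 0.855 3.111
vertex 0.612 0.947 2.219
endloop
endfacet
facet normal 0.742 0.042 0.669
outer loop
vertex -0.352 2.857 3.171
vertex -0.186 0.855 3.111
vertex 0.446 2.95 2.279
endloop
endfacet

endsolid


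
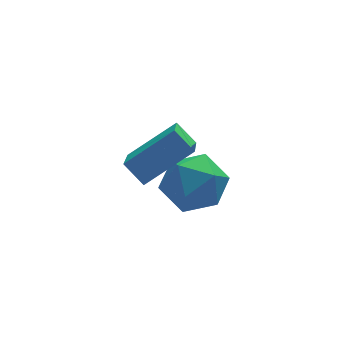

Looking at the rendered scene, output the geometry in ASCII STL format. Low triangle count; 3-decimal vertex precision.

solid 
facet normal -0.835 -0.086 -0.543
outer loop
vertex -1.831 -2.209 0.002
vertex -2.218 -1.741 0.523
vertex -1.346 -0.718 -0.978
endloop
endfacet
facet normal 0.484 -0.585 -0.651
outer loop
vertex -0.002 -0.579 -0.103
vertex -1.831 -2.209 0.002
vertex -1.346 -0.718 -0.978
endloop
endfacet
facet normal -0.835 -0.086 -0.544
outer loop
vertex -1.346 -0.718 -0.978
vertex -2.218 -1.741 0.523
vertex -1.733 -0.25 -0.458
endloop
endfacet
facet normal 0.262 0.806 -0.531
outer loop
vertex -1.733 -0.25 -0.458
vertex -0.002 -0.579 -0.103
vertex -1.346 -0.718 -0.978
endloop
endfacet
facet normal -0.262 -0.807 0.530
outer loop
vertex -1.831 -2.209 0.002
vertex -0.874 -1.602 1.398
vertex -2.218 -1.741 0.523
endloop
endfacet
facet normal 0.484 -0.585 -0.650
outer loop
vertex -0.487 -2.07 0.878
vertex -1.831 -2.209 0.002
vertex -0.002 -0.579 -0.103
endloop
endfacet
facet normal -0.262 -0.806 0.530
outer loop
vertex -0.487 -2.07 0.878
vertex -0.874 -1.602 1.398
vertex -1.831 -2.209 0.002
endloop
endfacet
facet normal -0.484 0.585 0.650
outer loop
vertex -2.218 -1.741 0.523
vertex -0.874 -1.602 1.398
vertex -1.733 -0.25 -0.458
endloop
endfacet
facet normal 0.262 0.807 -0.530
outer loop
vertex -0.389 -0.111 0.418
vertex -0.002 -0.579 -0.103
vertex -1.733 -0.25 -0.458
endloop
endfacet
facet normal -0.484 0.585 0.650
outer loop
vertex -1.733 -0.25 -0.458
vertex -0.874 -1.602 1.398
vertex -0.389 -0.111 0.418
endloop
endfacet
facet normal 0.835 0.086 0.543
outer loop
vertex -0.389 -0.111 0.418
vertex -0.487 -2.07 0.878
vertex -0.002 -0.579 -0.103
endloop
endfacet
facet normal 0.835 0.086 0.544
outer loop
vertex -0.874 -1.602 1.398
vertex -0.487 -2.07 0.878
vertex -0.389 -0.111 0.418
endloop
endfacet
facet normal -0.785 0.376 0.493
outer loop
vertex -0.341 0.585 -1.744
vertex -0.908 -0.188 -2.058
vertex -0.397 -0.257 -1.191
endloop
endfacet
facet normal -0.174 0.549 0.818
outer loop
vertex -0.341 0.585 -1.744
vertex -0.397 -0.257 -1.191
vertex 0.49 0.208 -1.314
endloop
endfacet
facet normal 0.230 0.908 0.351
outer loop
vertex -0.341 0.585 -1.744
vertex 0.49 0.208 -1.314
vertex 0.527 0.564 -2.258
endloop
endfacet
facet normal -0.132 0.956 -0.262
outer loop
vertex -0.341 0.585 -1.744
vertex 0.527 0.564 -2.258
vertex -0.337 0.319 -2.718
endloop
endfacet
facet normal -0.759 0.627 -0.174
outer loop
vertex -0.341 0.585 -1.744
vertex -0.337 0.319 -2.718
vertex -0.908 -0.188 -2.058
endloop
endfacet
facet normal 0.166 -0.056 0.985
outer loop
vertex 0.49 0.208 -1.314
vertex -0.397 -0.257 -1.191
vertex 0.437 -0.799 -1.362
endloop
endfacet
facet normal -0.823 -0.336 0.458
outer loop
vertex -0.397 -0.257 -1.191
vertex -0.908 -0.188 -2.058
vertex -0.427 -1.044 -1.822
endloop
endfacet
facet normal -0.781 0.071 -0.621
outer loop
vertex -0.908 -0.188 -2.058
vertex -0.337 0.319 -2.718
vertex -0.39 -0.688 -2.766
endloop
endfacet
facet normal 0.235 0.603 -0.763
outer loop
vertex -0.337 0.319 -2.718
vertex 0.527 0.564 -2.258
vertex 0.497 -0.223 -2.889
endloop
endfacet
facet normal 0.820 0.524 0.230
outer loop
vertex 0.527 0.564 -2.258
vertex 0.49 0.208 -1.314
vertex 1.008 -0.292 -2.022
endloop
endfacet
facet normal 0.132 -0.956 0.262
outer loop
vertex 0.441 -1.065 -2.336
vertex 0.437 -0.799 -1.362
vertex -0.427 -1.044 -1.822
endloop
endfacet
facet normal -0.230 -0.908 -0.351
outer loop
vertex 0.441 -1.065 -2.336
vertex -0.427 -1.044 -1.822
vertex -0.39 -0.688 -2.766
endloop
endfacet
facet normal 0.174 -0.549 -0.818
outer loop
vertex 0.441 -1.065 -2.336
vertex -0.39 -0.688 -2.766
vertex 0.497 -0.223 -2.889
endloop
endfacet
facet normal 0.785 -0.376 -0.493
outer loop
vertex 0.441 -1.065 -2.336
vertex 0.497 -0.223 -2.889
vertex 1.008 -0.292 -2.022
endloop
endfacet
facet normal 0.759 -0.627 0.174
outer loop
vertex 0.441 -1.065 -2.336
vertex 1.008 -0.292 -2.022
vertex 0.437 -0.799 -1.362
endloop
endfacet
facet normal -0.235 -0.603 0.763
outer loop
vertex -0.427 -1.044 -1.822
vertex 0.437 -0.799 -1.362
vertex -0.397 -0.257 -1.191
endloop
endfacet
facet normal -0.820 -0.524 -0.230
outer loop
vertex -0.39 -0.688 -2.766
vertex -0.427 -1.044 -1.822
vertex -0.908 -0.188 -2.058
endloop
endfacet
facet normal -0.166 0.056 -0.985
outer loop
vertex 0.497 -0.223 -2.889
vertex -0.39 -0.688 -2.766
vertex -0.337 0.319 -2.718
endloop
endfacet
facet normal 0.823 0.336 -0.458
outer loop
vertex 1.008 -0.292 -2.022
vertex 0.497 -0.223 -2.889
vertex 0.527 0.564 -2.258
endloop
endfacet
facet normal 0.781 -0.071 0.621
outer loop
vertex 0.437 -0.799 -1.362
vertex 1.008 -0.292 -2.022
vertex 0.49 0.208 -1.314
endloop
endfacet

endsolid


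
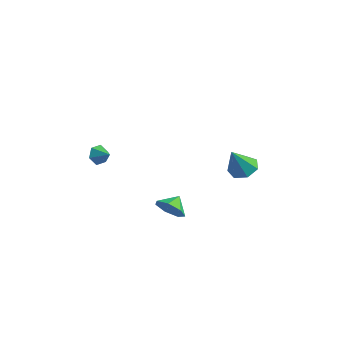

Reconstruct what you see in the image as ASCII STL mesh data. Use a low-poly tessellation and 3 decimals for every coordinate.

solid 
facet normal 0.030 -0.876 -0.481
outer loop
vertex 3.998 -4.435 0.573
vertex 3.106 -4.252 0.185
vertex 3.997 -4.022 -0.179
endloop
endfacet
facet normal 0.758 0.572 0.313
outer loop
vertex 3.998 -4.435 0.573
vertex 3.997 -4.022 -0.179
vertex 3.074 -3.288 0.715
endloop
endfacet
facet normal 0.029 -0.876 -0.482
outer loop
vertex 3.997 -4.022 -0.179
vertex 3.106 -4.252 0.185
vertex 3.325 -3.781 -0.658
endloop
endfacet
facet normal 0.466 0.857 -0.222
outer loop
vertex 3.997 -4.022 -0.179
vertex 3.325 -3.781 -0.658
vertex 3.074 -3.288 0.715
endloop
endfacet
facet normal 0.029 -0.876 -0.482
outer loop
vertex 3.325 -3.781 -0.658
vertex 3.106 -4.252 0.185
vertex 2.488 -3.895 -0.501
endloop
endfacet
facet normal -0.192 0.912 -0.363
outer loop
vertex 3.325 -3.781 -0.658
vertex 2.488 -3.895 -0.501
vertex 3.074 -3.288 0.715
endloop
endfacet
facet normal 0.029 -0.876 -0.482
outer loop
vertex 2.488 -3.895 -0.501
vertex 3.106 -4.252 0.185
vertex 2.117 -4.278 0.172
endloop
endfacet
facet normal -0.719 0.695 -0.001
outer loop
vertex 2.488 -3.895 -0.501
vertex 2.117 -4.278 0.172
vertex 3.074 -3.288 0.715
endloop
endfacet
facet normal 0.029 -0.876 -0.482
outer loop
vertex 2.117 -4.278 0.172
vertex 3.106 -4.252 0.185
vertex 2.49 -4.641 0.855
endloop
endfacet
facet normal -0.718 0.371 0.589
outer loop
vertex 2.117 -4.278 0.172
vertex 2.49 -4.641 0.855
vertex 3.074 -3.288 0.715
endloop
endfacet
facet normal 0.030 -0.876 -0.481
outer loop
vertex 2.49 -4.641 0.855
vertex 3.106 -4.252 0.185
vertex 3.327 -4.711 1.034
endloop
endfacet
facet normal -0.191 0.182 0.965
outer loop
vertex 2.49 -4.641 0.855
vertex 3.327 -4.711 1.034
vertex 3.074 -3.288 0.715
endloop
endfacet
facet normal 0.030 -0.876 -0.481
outer loop
vertex 3.327 -4.711 1.034
vertex 3.106 -4.252 0.185
vertex 3.998 -4.435 0.573
endloop
endfacet
facet normal 0.467 0.272 0.842
outer loop
vertex 3.327 -4.711 1.034
vertex 3.998 -4.435 0.573
vertex 3.074 -3.288 0.715
endloop
endfacet
facet normal 0.131 0.447 -0.885
outer loop
vertex 3.297 4.406 -1.315
vertex 2.312 4.301 -1.514
vertex 2.784 5.068 -1.057
endloop
endfacet
facet normal 0.676 0.254 0.692
outer loop
vertex 3.297 4.406 -1.315
vertex 2.784 5.068 -1.057
vertex 2.048 3.399 0.274
endloop
endfacet
facet normal 0.130 0.447 -0.885
outer loop
vertex 2.784 5.068 -1.057
vertex 2.312 4.301 -1.514
vertex 1.916 5.153 -1.142
endloop
endfacet
facet normal -0.015 0.627 0.779
outer loop
vertex 2.784 5.068 -1.057
vertex 1.916 5.153 -1.142
vertex 2.048 3.399 0.274
endloop
endfacet
facet normal 0.131 0.447 -0.885
outer loop
vertex 1.916 5.153 -1.142
vertex 2.312 4.301 -1.514
vertex 1.346 4.596 -1.508
endloop
endfacet
facet normal -0.736 0.391 0.552
outer loop
vertex 1.916 5.153 -1.142
vertex 1.346 4.596 -1.508
vertex 2.048 3.399 0.274
endloop
endfacet
facet normal 0.131 0.447 -0.885
outer loop
vertex 1.346 4.596 -1.508
vertex 2.312 4.301 -1.514
vertex 1.504 3.818 -1.878
endloop
endfacet
facet normal -0.943 -0.279 0.184
outer loop
vertex 1.346 4.596 -1.508
vertex 1.504 3.818 -1.878
vertex 2.048 3.399 0.274
endloop
endfacet
facet normal 0.131 0.447 -0.885
outer loop
vertex 1.504 3.818 -1.878
vertex 2.312 4.301 -1.514
vertex 2.27 3.403 -1.974
endloop
endfacet
facet normal -0.481 -0.876 -0.049
outer loop
vertex 1.504 3.818 -1.878
vertex 2.27 3.403 -1.974
vertex 2.048 3.399 0.274
endloop
endfacet
facet normal 0.132 0.447 -0.885
outer loop
vertex 2.27 3.403 -1.974
vertex 2.312 4.301 -1.514
vertex 3.068 3.665 -1.723
endloop
endfacet
facet normal 0.304 -0.952 0.028
outer loop
vertex 2.27 3.403 -1.974
vertex 3.068 3.665 -1.723
vertex 2.048 3.399 0.274
endloop
endfacet
facet normal 0.131 0.447 -0.885
outer loop
vertex 3.068 3.665 -1.723
vertex 2.312 4.301 -1.514
vertex 3.297 4.406 -1.315
endloop
endfacet
facet normal 0.818 -0.450 0.358
outer loop
vertex 3.068 3.665 -1.723
vertex 3.297 4.406 -1.315
vertex 2.048 3.399 0.274
endloop
endfacet
facet normal -0.894 0.090 -0.439
outer loop
vertex -2.769 -2.556 0.791
vertex -3.096 -2.804 1.406
vertex -2.979 -2.079 1.316
endloop
endfacet
facet normal 0.769 0.595 -0.233
outer loop
vertex -2.769 -2.556 0.791
vertex -2.979 -2.079 1.316
vertex -2.184 -2.896 1.854
endloop
endfacet
facet normal -0.894 0.090 -0.438
outer loop
vertex -2.979 -2.079 1.316
vertex -3.096 -2.804 1.406
vertex -3.306 -2.328 1.932
endloop
endfacet
facet normal 0.414 0.746 0.521
outer loop
vertex -2.979 -2.079 1.316
vertex -3.306 -2.328 1.932
vertex -2.184 -2.896 1.854
endloop
endfacet
facet normal -0.894 0.090 -0.438
outer loop
vertex -3.306 -2.328 1.932
vertex -3.096 -2.804 1.406
vertex -3.423 -3.053 2.022
endloop
endfacet
facet normal 0.121 0.103 0.987
outer loop
vertex -3.306 -2.328 1.932
vertex -3.423 -3.053 2.022
vertex -2.184 -2.896 1.854
endloop
endfacet
facet normal -0.894 0.089 -0.439
outer loop
vertex -3.423 -3.053 2.022
vertex -3.096 -2.804 1.406
vertex -3.213 -3.53 1.497
endloop
endfacet
facet normal 0.182 -0.690 0.700
outer loop
vertex -3.423 -3.053 2.022
vertex -3.213 -3.53 1.497
vertex -2.184 -2.896 1.854
endloop
endfacet
facet normal -0.894 0.089 -0.439
outer loop
vertex -3.213 -3.53 1.497
vertex -3.096 -2.804 1.406
vertex -2.886 -3.281 0.881
endloop
endfacet
facet normal 0.537 -0.841 -0.055
outer loop
vertex -3.213 -3.53 1.497
vertex -2.886 -3.281 0.881
vertex -2.184 -2.896 1.854
endloop
endfacet
facet normal -0.894 0.090 -0.439
outer loop
vertex -2.886 -3.281 0.881
vertex -3.096 -2.804 1.406
vertex -2.769 -2.556 0.791
endloop
endfacet
facet normal 0.830 -0.199 -0.521
outer loop
vertex -2.886 -3.281 0.881
vertex -2.769 -2.556 0.791
vertex -2.184 -2.896 1.854
endloop
endfacet

endsolid


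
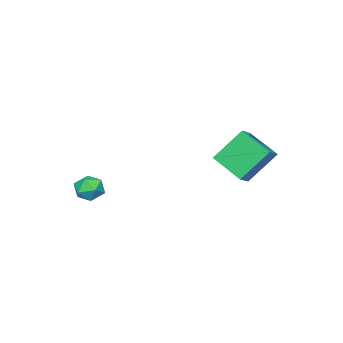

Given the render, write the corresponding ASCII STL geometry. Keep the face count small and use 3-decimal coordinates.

solid 
facet normal -0.180 0.042 0.983
outer loop
vertex 2.092 -3.247 -1.818
vertex 2.061 -4.066 -1.789
vertex 2.774 -3.679 -1.675
endloop
endfacet
facet normal 0.217 0.597 0.772
outer loop
vertex 2.092 -3.247 -1.818
vertex 2.774 -3.679 -1.675
vertex 2.796 -3.033 -2.181
endloop
endfacet
facet normal -0.150 0.951 0.271
outer loop
vertex 2.092 -3.247 -1.818
vertex 2.796 -3.033 -2.181
vertex 2.095 -3.022 -2.607
endloop
endfacet
facet normal -0.770 0.614 0.172
outer loop
vertex 2.092 -3.247 -1.818
vertex 2.095 -3.022 -2.607
vertex 1.641 -3.66 -2.364
endloop
endfacet
facet normal -0.789 0.052 0.613
outer loop
vertex 2.092 -3.247 -1.818
vertex 1.641 -3.66 -2.364
vertex 2.061 -4.066 -1.789
endloop
endfacet
facet normal 0.812 0.342 0.472
outer loop
vertex 2.796 -3.033 -2.181
vertex 2.774 -3.679 -1.675
vertex 3.199 -3.72 -2.376
endloop
endfacet
facet normal 0.172 -0.556 0.813
outer loop
vertex 2.774 -3.679 -1.675
vertex 2.061 -4.066 -1.789
vertex 2.745 -4.358 -2.133
endloop
endfacet
facet normal -0.815 -0.539 0.215
outer loop
vertex 2.061 -4.066 -1.789
vertex 1.641 -3.66 -2.364
vertex 2.044 -4.347 -2.559
endloop
endfacet
facet normal -0.785 0.369 -0.498
outer loop
vertex 1.641 -3.66 -2.364
vertex 2.095 -3.022 -2.607
vertex 2.066 -3.701 -3.065
endloop
endfacet
facet normal 0.220 0.915 -0.339
outer loop
vertex 2.095 -3.022 -2.607
vertex 2.796 -3.033 -2.181
vertex 2.779 -3.314 -2.951
endloop
endfacet
facet normal 0.770 -0.614 -0.172
outer loop
vertex 2.748 -4.133 -2.922
vertex 3.199 -3.72 -2.376
vertex 2.745 -4.358 -2.133
endloop
endfacet
facet normal 0.150 -0.951 -0.271
outer loop
vertex 2.748 -4.133 -2.922
vertex 2.745 -4.358 -2.133
vertex 2.044 -4.347 -2.559
endloop
endfacet
facet normal -0.217 -0.597 -0.772
outer loop
vertex 2.748 -4.133 -2.922
vertex 2.044 -4.347 -2.559
vertex 2.066 -3.701 -3.065
endloop
endfacet
facet normal 0.180 -0.042 -0.983
outer loop
vertex 2.748 -4.133 -2.922
vertex 2.066 -3.701 -3.065
vertex 2.779 -3.314 -2.951
endloop
endfacet
facet normal 0.789 -0.052 -0.613
outer loop
vertex 2.748 -4.133 -2.922
vertex 2.779 -3.314 -2.951
vertex 3.199 -3.72 -2.376
endloop
endfacet
facet normal 0.785 -0.369 0.498
outer loop
vertex 2.745 -4.358 -2.133
vertex 3.199 -3.72 -2.376
vertex 2.774 -3.679 -1.675
endloop
endfacet
facet normal -0.220 -0.915 0.339
outer loop
vertex 2.044 -4.347 -2.559
vertex 2.745 -4.358 -2.133
vertex 2.061 -4.066 -1.789
endloop
endfacet
facet normal -0.812 -0.342 -0.472
outer loop
vertex 2.066 -3.701 -3.065
vertex 2.044 -4.347 -2.559
vertex 1.641 -3.66 -2.364
endloop
endfacet
facet normal -0.172 0.556 -0.813
outer loop
vertex 2.779 -3.314 -2.951
vertex 2.066 -3.701 -3.065
vertex 2.095 -3.022 -2.607
endloop
endfacet
facet normal 0.815 0.539 -0.215
outer loop
vertex 3.199 -3.72 -2.376
vertex 2.779 -3.314 -2.951
vertex 2.796 -3.033 -2.181
endloop
endfacet
facet normal -0.458 0.441 0.772
outer loop
vertex -4.609 0.43 -0.085
vertex -3.874 0.488 0.318
vertex -4.289 2.237 -0.927
endloop
endfacet
facet normal -0.875 -0.069 -0.480
outer loop
vertex -3.286 1.272 -2.618
vertex -4.609 0.43 -0.085
vertex -4.289 2.237 -0.927
endloop
endfacet
facet normal -0.459 0.441 0.772
outer loop
vertex -4.289 2.237 -0.927
vertex -3.874 0.488 0.318
vertex -3.555 2.295 -0.524
endloop
endfacet
facet normal 0.158 0.895 -0.417
outer loop
vertex -3.555 2.295 -0.524
vertex -3.286 1.272 -2.618
vertex -4.289 2.237 -0.927
endloop
endfacet
facet normal -0.158 -0.895 0.417
outer loop
vertex -4.609 0.43 -0.085
vertex -2.871 -0.477 -1.373
vertex -3.874 0.488 0.318
endloop
endfacet
facet normal -0.875 -0.069 -0.480
outer loop
vertex -3.605 -0.535 -1.776
vertex -4.609 0.43 -0.085
vertex -3.286 1.272 -2.618
endloop
endfacet
facet normal -0.158 -0.895 0.417
outer loop
vertex -3.605 -0.535 -1.776
vertex -2.871 -0.477 -1.373
vertex -4.609 0.43 -0.085
endloop
endfacet
facet normal 0.875 0.069 0.480
outer loop
vertex -3.874 0.488 0.318
vertex -2.871 -0.477 -1.373
vertex -3.555 2.295 -0.524
endloop
endfacet
facet normal 0.158 0.895 -0.417
outer loop
vertex -2.551 1.33 -2.215
vertex -3.286 1.272 -2.618
vertex -3.555 2.295 -0.524
endloop
endfacet
facet normal 0.875 0.069 0.480
outer loop
vertex -3.555 2.295 -0.524
vertex -2.871 -0.477 -1.373
vertex -2.551 1.33 -2.215
endloop
endfacet
facet normal 0.458 -0.441 -0.772
outer loop
vertex -2.551 1.33 -2.215
vertex -3.605 -0.535 -1.776
vertex -3.286 1.272 -2.618
endloop
endfacet
facet normal 0.459 -0.441 -0.772
outer loop
vertex -2.871 -0.477 -1.373
vertex -3.605 -0.535 -1.776
vertex -2.551 1.33 -2.215
endloop
endfacet

endsolid


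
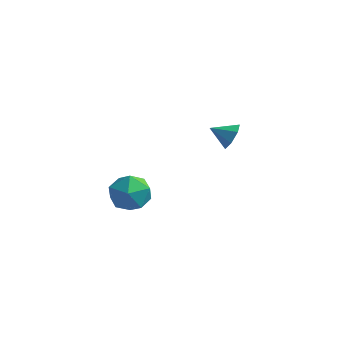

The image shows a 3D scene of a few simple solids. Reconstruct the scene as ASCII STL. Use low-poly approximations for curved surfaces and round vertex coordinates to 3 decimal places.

solid 
facet normal -0.299 0.607 0.736
outer loop
vertex 2.094 -1.317 -3.389
vertex 1.027 -1.84 -3.392
vertex 1.892 -2.259 -2.695
endloop
endfacet
facet normal 0.403 0.485 0.776
outer loop
vertex 2.094 -1.317 -3.389
vertex 1.892 -2.259 -2.695
vertex 2.919 -2.166 -3.286
endloop
endfacet
facet normal 0.698 0.698 0.162
outer loop
vertex 2.094 -1.317 -3.389
vertex 2.919 -2.166 -3.286
vertex 2.688 -1.688 -4.349
endloop
endfacet
facet normal 0.178 0.950 -0.257
outer loop
vertex 2.094 -1.317 -3.389
vertex 2.688 -1.688 -4.349
vertex 1.519 -1.487 -4.415
endloop
endfacet
facet normal -0.438 0.894 0.098
outer loop
vertex 2.094 -1.317 -3.389
vertex 1.519 -1.487 -4.415
vertex 1.027 -1.84 -3.392
endloop
endfacet
facet normal 0.502 -0.219 0.837
outer loop
vertex 2.919 -2.166 -3.286
vertex 1.892 -2.259 -2.695
vertex 2.361 -3.213 -3.225
endloop
endfacet
facet normal -0.634 -0.023 0.773
outer loop
vertex 1.892 -2.259 -2.695
vertex 1.027 -1.84 -3.392
vertex 1.192 -3.012 -3.291
endloop
endfacet
facet normal -0.858 0.442 -0.260
outer loop
vertex 1.027 -1.84 -3.392
vertex 1.519 -1.487 -4.415
vertex 0.961 -2.534 -4.354
endloop
endfacet
facet normal 0.139 0.532 -0.835
outer loop
vertex 1.519 -1.487 -4.415
vertex 2.688 -1.688 -4.349
vertex 1.988 -2.441 -4.945
endloop
endfacet
facet normal 0.980 0.124 -0.157
outer loop
vertex 2.688 -1.688 -4.349
vertex 2.919 -2.166 -3.286
vertex 2.853 -2.86 -4.248
endloop
endfacet
facet normal -0.178 -0.950 0.257
outer loop
vertex 1.786 -3.383 -4.251
vertex 2.361 -3.213 -3.225
vertex 1.192 -3.012 -3.291
endloop
endfacet
facet normal -0.698 -0.698 -0.162
outer loop
vertex 1.786 -3.383 -4.251
vertex 1.192 -3.012 -3.291
vertex 0.961 -2.534 -4.354
endloop
endfacet
facet normal -0.403 -0.485 -0.776
outer loop
vertex 1.786 -3.383 -4.251
vertex 0.961 -2.534 -4.354
vertex 1.988 -2.441 -4.945
endloop
endfacet
facet normal 0.299 -0.607 -0.736
outer loop
vertex 1.786 -3.383 -4.251
vertex 1.988 -2.441 -4.945
vertex 2.853 -2.86 -4.248
endloop
endfacet
facet normal 0.438 -0.894 -0.098
outer loop
vertex 1.786 -3.383 -4.251
vertex 2.853 -2.86 -4.248
vertex 2.361 -3.213 -3.225
endloop
endfacet
facet normal -0.139 -0.532 0.835
outer loop
vertex 1.192 -3.012 -3.291
vertex 2.361 -3.213 -3.225
vertex 1.892 -2.259 -2.695
endloop
endfacet
facet normal -0.980 -0.124 0.157
outer loop
vertex 0.961 -2.534 -4.354
vertex 1.192 -3.012 -3.291
vertex 1.027 -1.84 -3.392
endloop
endfacet
facet normal -0.502 0.219 -0.837
outer loop
vertex 1.988 -2.441 -4.945
vertex 0.961 -2.534 -4.354
vertex 1.519 -1.487 -4.415
endloop
endfacet
facet normal 0.634 0.023 -0.773
outer loop
vertex 2.853 -2.86 -4.248
vertex 1.988 -2.441 -4.945
vertex 2.688 -1.688 -4.349
endloop
endfacet
facet normal 0.858 -0.442 0.260
outer loop
vertex 2.361 -3.213 -3.225
vertex 2.853 -2.86 -4.248
vertex 2.919 -2.166 -3.286
endloop
endfacet
facet normal 0.812 0.372 -0.449
outer loop
vertex 4.195 4.232 -1.946
vertex 3.972 3.855 -2.662
vertex 3.77 4.624 -2.39
endloop
endfacet
facet normal -0.418 0.445 0.792
outer loop
vertex 4.195 4.232 -1.946
vertex 3.77 4.624 -2.39
vertex 2.988 3.405 -2.118
endloop
endfacet
facet normal 0.812 0.372 -0.449
outer loop
vertex 3.77 4.624 -2.39
vertex 3.972 3.855 -2.662
vertex 3.497 4.436 -3.039
endloop
endfacet
facet normal -0.810 0.559 0.179
outer loop
vertex 3.77 4.624 -2.39
vertex 3.497 4.436 -3.039
vertex 2.988 3.405 -2.118
endloop
endfacet
facet normal 0.812 0.372 -0.450
outer loop
vertex 3.497 4.436 -3.039
vertex 3.972 3.855 -2.662
vertex 3.581 3.81 -3.404
endloop
endfacet
facet normal -0.915 0.104 -0.389
outer loop
vertex 3.497 4.436 -3.039
vertex 3.581 3.81 -3.404
vertex 2.988 3.405 -2.118
endloop
endfacet
facet normal 0.812 0.371 -0.450
outer loop
vertex 3.581 3.81 -3.404
vertex 3.972 3.855 -2.662
vertex 3.959 3.218 -3.21
endloop
endfacet
facet normal -0.656 -0.578 -0.485
outer loop
vertex 3.581 3.81 -3.404
vertex 3.959 3.218 -3.21
vertex 2.988 3.405 -2.118
endloop
endfacet
facet normal 0.813 0.370 -0.449
outer loop
vertex 3.959 3.218 -3.21
vertex 3.972 3.855 -2.662
vertex 4.346 3.105 -2.603
endloop
endfacet
facet normal -0.228 -0.973 -0.036
outer loop
vertex 3.959 3.218 -3.21
vertex 4.346 3.105 -2.603
vertex 2.988 3.405 -2.118
endloop
endfacet
facet normal 0.813 0.370 -0.450
outer loop
vertex 4.346 3.105 -2.603
vertex 3.972 3.855 -2.662
vertex 4.452 3.556 -2.04
endloop
endfacet
facet normal 0.048 -0.784 0.619
outer loop
vertex 4.346 3.105 -2.603
vertex 4.452 3.556 -2.04
vertex 2.988 3.405 -2.118
endloop
endfacet
facet normal 0.813 0.371 -0.449
outer loop
vertex 4.452 3.556 -2.04
vertex 3.972 3.855 -2.662
vertex 4.195 4.232 -1.946
endloop
endfacet
facet normal -0.037 -0.151 0.988
outer loop
vertex 4.452 3.556 -2.04
vertex 4.195 4.232 -1.946
vertex 2.988 3.405 -2.118
endloop
endfacet

endsolid


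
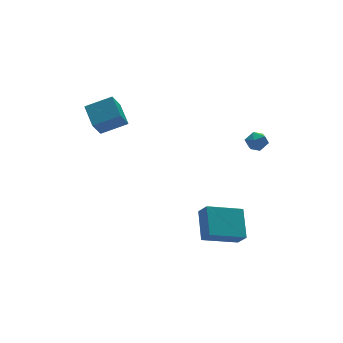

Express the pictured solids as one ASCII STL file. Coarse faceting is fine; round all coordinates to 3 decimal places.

solid 
facet normal -0.400 0.755 0.520
outer loop
vertex 1.496 -2.673 3.409
vertex 0.924 -3.036 3.496
vertex 1.431 -3.082 3.952
endloop
endfacet
facet normal 0.311 0.741 0.595
outer loop
vertex 1.496 -2.673 3.409
vertex 1.431 -3.082 3.952
vertex 2.023 -3.057 3.612
endloop
endfacet
facet normal 0.601 0.797 -0.052
outer loop
vertex 1.496 -2.673 3.409
vertex 2.023 -3.057 3.612
vertex 1.883 -2.995 2.946
endloop
endfacet
facet normal 0.072 0.846 -0.528
outer loop
vertex 1.496 -2.673 3.409
vertex 1.883 -2.995 2.946
vertex 1.203 -2.982 2.874
endloop
endfacet
facet normal -0.546 0.819 -0.174
outer loop
vertex 1.496 -2.673 3.409
vertex 1.203 -2.982 2.874
vertex 0.924 -3.036 3.496
endloop
endfacet
facet normal 0.492 0.106 0.864
outer loop
vertex 2.023 -3.057 3.612
vertex 1.431 -3.082 3.952
vertex 1.777 -3.658 3.826
endloop
endfacet
facet normal -0.657 0.128 0.743
outer loop
vertex 1.431 -3.082 3.952
vertex 0.924 -3.036 3.496
vertex 1.097 -3.645 3.754
endloop
endfacet
facet normal -0.895 0.231 -0.382
outer loop
vertex 0.924 -3.036 3.496
vertex 1.203 -2.982 2.874
vertex 0.957 -3.583 3.088
endloop
endfacet
facet normal 0.106 0.273 -0.956
outer loop
vertex 1.203 -2.982 2.874
vertex 1.883 -2.995 2.946
vertex 1.549 -3.558 2.748
endloop
endfacet
facet normal 0.963 0.196 -0.184
outer loop
vertex 1.883 -2.995 2.946
vertex 2.023 -3.057 3.612
vertex 2.056 -3.604 3.204
endloop
endfacet
facet normal -0.072 -0.846 0.528
outer loop
vertex 1.484 -3.967 3.291
vertex 1.777 -3.658 3.826
vertex 1.097 -3.645 3.754
endloop
endfacet
facet normal -0.601 -0.797 0.052
outer loop
vertex 1.484 -3.967 3.291
vertex 1.097 -3.645 3.754
vertex 0.957 -3.583 3.088
endloop
endfacet
facet normal -0.311 -0.741 -0.595
outer loop
vertex 1.484 -3.967 3.291
vertex 0.957 -3.583 3.088
vertex 1.549 -3.558 2.748
endloop
endfacet
facet normal 0.400 -0.755 -0.520
outer loop
vertex 1.484 -3.967 3.291
vertex 1.549 -3.558 2.748
vertex 2.056 -3.604 3.204
endloop
endfacet
facet normal 0.546 -0.819 0.174
outer loop
vertex 1.484 -3.967 3.291
vertex 2.056 -3.604 3.204
vertex 1.777 -3.658 3.826
endloop
endfacet
facet normal -0.106 -0.273 0.956
outer loop
vertex 1.097 -3.645 3.754
vertex 1.777 -3.658 3.826
vertex 1.431 -3.082 3.952
endloop
endfacet
facet normal -0.963 -0.196 0.184
outer loop
vertex 0.957 -3.583 3.088
vertex 1.097 -3.645 3.754
vertex 0.924 -3.036 3.496
endloop
endfacet
facet normal -0.492 -0.106 -0.864
outer loop
vertex 1.549 -3.558 2.748
vertex 0.957 -3.583 3.088
vertex 1.203 -2.982 2.874
endloop
endfacet
facet normal 0.657 -0.128 -0.743
outer loop
vertex 2.056 -3.604 3.204
vertex 1.549 -3.558 2.748
vertex 1.883 -2.995 2.946
endloop
endfacet
facet normal 0.895 -0.231 0.382
outer loop
vertex 1.777 -3.658 3.826
vertex 2.056 -3.604 3.204
vertex 2.023 -3.057 3.612
endloop
endfacet
facet normal -0.513 -0.311 0.800
outer loop
vertex -3.439 3.355 4.731
vertex -4.823 3.936 4.07
vertex -3.684 1.988 4.043
endloop
endfacet
facet normal 0.844 -0.354 0.403
outer loop
vertex -2.997 2.404 2.97
vertex -3.439 3.355 4.731
vertex -3.684 1.988 4.043
endloop
endfacet
facet normal -0.513 -0.311 0.800
outer loop
vertex -3.684 1.988 4.043
vertex -4.823 3.936 4.07
vertex -5.068 2.569 3.382
endloop
endfacet
facet normal -0.159 -0.882 -0.443
outer loop
vertex -5.068 2.569 3.382
vertex -2.997 2.404 2.97
vertex -3.684 1.988 4.043
endloop
endfacet
facet normal 0.159 0.882 0.443
outer loop
vertex -3.439 3.355 4.731
vertex -4.136 4.352 2.997
vertex -4.823 3.936 4.07
endloop
endfacet
facet normal 0.844 -0.354 0.403
outer loop
vertex -2.752 3.771 3.658
vertex -3.439 3.355 4.731
vertex -2.997 2.404 2.97
endloop
endfacet
facet normal 0.159 0.882 0.443
outer loop
vertex -2.752 3.771 3.658
vertex -4.136 4.352 2.997
vertex -3.439 3.355 4.731
endloop
endfacet
facet normal -0.844 0.354 -0.403
outer loop
vertex -4.823 3.936 4.07
vertex -4.136 4.352 2.997
vertex -5.068 2.569 3.382
endloop
endfacet
facet normal -0.159 -0.882 -0.443
outer loop
vertex -4.381 2.985 2.309
vertex -2.997 2.404 2.97
vertex -5.068 2.569 3.382
endloop
endfacet
facet normal -0.844 0.354 -0.403
outer loop
vertex -5.068 2.569 3.382
vertex -4.136 4.352 2.997
vertex -4.381 2.985 2.309
endloop
endfacet
facet normal 0.513 0.311 -0.800
outer loop
vertex -4.381 2.985 2.309
vertex -2.752 3.771 3.658
vertex -2.997 2.404 2.97
endloop
endfacet
facet normal 0.513 0.311 -0.800
outer loop
vertex -4.136 4.352 2.997
vertex -2.752 3.771 3.658
vertex -4.381 2.985 2.309
endloop
endfacet
facet normal -0.929 0.192 0.316
outer loop
vertex -1.151 -2.718 -1.193
vertex -1.276 -2.077 -1.95
vertex -1.83 -4.168 -2.306
endloop
endfacet
facet normal 0.126 -0.640 0.758
outer loop
vertex 0.176 -4.583 -2.99
vertex -1.151 -2.718 -1.193
vertex -1.83 -4.168 -2.306
endloop
endfacet
facet normal -0.929 0.192 0.317
outer loop
vertex -1.83 -4.168 -2.306
vertex -1.276 -2.077 -1.95
vertex -1.956 -3.527 -3.064
endloop
endfacet
facet normal -0.348 -0.743 -0.571
outer loop
vertex -1.956 -3.527 -3.064
vertex 0.176 -4.583 -2.99
vertex -1.83 -4.168 -2.306
endloop
endfacet
facet normal 0.349 0.743 0.572
outer loop
vertex -1.151 -2.718 -1.193
vertex 0.73 -2.492 -2.634
vertex -1.276 -2.077 -1.95
endloop
endfacet
facet normal 0.125 -0.641 0.757
outer loop
vertex 0.856 -3.133 -1.876
vertex -1.151 -2.718 -1.193
vertex 0.176 -4.583 -2.99
endloop
endfacet
facet normal 0.348 0.744 0.571
outer loop
vertex 0.856 -3.133 -1.876
vertex 0.73 -2.492 -2.634
vertex -1.151 -2.718 -1.193
endloop
endfacet
facet normal -0.126 0.641 -0.757
outer loop
vertex -1.276 -2.077 -1.95
vertex 0.73 -2.492 -2.634
vertex -1.956 -3.527 -3.064
endloop
endfacet
facet normal -0.348 -0.743 -0.572
outer loop
vertex 0.051 -3.942 -3.747
vertex 0.176 -4.583 -2.99
vertex -1.956 -3.527 -3.064
endloop
endfacet
facet normal -0.125 0.640 -0.758
outer loop
vertex -1.956 -3.527 -3.064
vertex 0.73 -2.492 -2.634
vertex 0.051 -3.942 -3.747
endloop
endfacet
facet normal 0.929 -0.193 -0.316
outer loop
vertex 0.051 -3.942 -3.747
vertex 0.856 -3.133 -1.876
vertex 0.176 -4.583 -2.99
endloop
endfacet
facet normal 0.929 -0.192 -0.317
outer loop
vertex 0.73 -2.492 -2.634
vertex 0.856 -3.133 -1.876
vertex 0.051 -3.942 -3.747
endloop
endfacet

endsolid


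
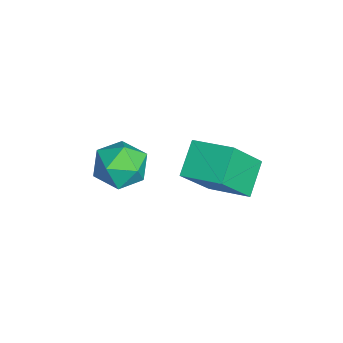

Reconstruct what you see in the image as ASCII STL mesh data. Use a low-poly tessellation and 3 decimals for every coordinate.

solid 
facet normal -0.518 -0.213 0.828
outer loop
vertex -1.922 0.645 0.269
vertex -1.372 -0.191 0.398
vertex -1.071 0.679 0.81
endloop
endfacet
facet normal -0.481 0.493 0.725
outer loop
vertex -1.922 0.645 0.269
vertex -1.071 0.679 0.81
vertex -1.287 1.422 0.162
endloop
endfacet
facet normal -0.765 0.638 0.088
outer loop
vertex -1.922 0.645 0.269
vertex -1.287 1.422 0.162
vertex -1.723 1.011 -0.65
endloop
endfacet
facet normal -0.979 0.021 -0.203
outer loop
vertex -1.922 0.645 0.269
vertex -1.723 1.011 -0.65
vertex -1.775 0.014 -0.505
endloop
endfacet
facet normal -0.826 -0.504 0.254
outer loop
vertex -1.922 0.645 0.269
vertex -1.775 0.014 -0.505
vertex -1.372 -0.191 0.398
endloop
endfacet
facet normal 0.208 0.677 0.706
outer loop
vertex -1.287 1.422 0.162
vertex -1.071 0.679 0.81
vertex -0.345 1.066 0.225
endloop
endfacet
facet normal 0.149 -0.465 0.873
outer loop
vertex -1.071 0.679 0.81
vertex -1.372 -0.191 0.398
vertex -0.397 0.069 0.37
endloop
endfacet
facet normal -0.350 -0.935 -0.056
outer loop
vertex -1.372 -0.191 0.398
vertex -1.775 0.014 -0.505
vertex -0.833 -0.342 -0.442
endloop
endfacet
facet normal -0.597 -0.085 -0.797
outer loop
vertex -1.775 0.014 -0.505
vertex -1.723 1.011 -0.65
vertex -1.049 0.401 -1.09
endloop
endfacet
facet normal -0.252 0.911 -0.326
outer loop
vertex -1.723 1.011 -0.65
vertex -1.287 1.422 0.162
vertex -0.748 1.271 -0.678
endloop
endfacet
facet normal 0.979 -0.021 0.203
outer loop
vertex -0.198 0.435 -0.549
vertex -0.345 1.066 0.225
vertex -0.397 0.069 0.37
endloop
endfacet
facet normal 0.765 -0.638 -0.088
outer loop
vertex -0.198 0.435 -0.549
vertex -0.397 0.069 0.37
vertex -0.833 -0.342 -0.442
endloop
endfacet
facet normal 0.481 -0.493 -0.725
outer loop
vertex -0.198 0.435 -0.549
vertex -0.833 -0.342 -0.442
vertex -1.049 0.401 -1.09
endloop
endfacet
facet normal 0.518 0.213 -0.828
outer loop
vertex -0.198 0.435 -0.549
vertex -1.049 0.401 -1.09
vertex -0.748 1.271 -0.678
endloop
endfacet
facet normal 0.826 0.504 -0.254
outer loop
vertex -0.198 0.435 -0.549
vertex -0.748 1.271 -0.678
vertex -0.345 1.066 0.225
endloop
endfacet
facet normal 0.597 0.085 0.797
outer loop
vertex -0.397 0.069 0.37
vertex -0.345 1.066 0.225
vertex -1.071 0.679 0.81
endloop
endfacet
facet normal 0.252 -0.911 0.326
outer loop
vertex -0.833 -0.342 -0.442
vertex -0.397 0.069 0.37
vertex -1.372 -0.191 0.398
endloop
endfacet
facet normal -0.208 -0.677 -0.706
outer loop
vertex -1.049 0.401 -1.09
vertex -0.833 -0.342 -0.442
vertex -1.775 0.014 -0.505
endloop
endfacet
facet normal -0.149 0.465 -0.873
outer loop
vertex -0.748 1.271 -0.678
vertex -1.049 0.401 -1.09
vertex -1.723 1.011 -0.65
endloop
endfacet
facet normal 0.350 0.935 0.056
outer loop
vertex -0.345 1.066 0.225
vertex -0.748 1.271 -0.678
vertex -1.287 1.422 0.162
endloop
endfacet
facet normal -0.745 0.339 0.574
outer loop
vertex 1.501 2.647 3.633
vertex 2.303 3.83 3.976
vertex 0.753 3.596 2.103
endloop
endfacet
facet normal -0.545 -0.805 -0.233
outer loop
vertex 1.737 3.15 1.344
vertex 1.501 2.647 3.633
vertex 0.753 3.596 2.103
endloop
endfacet
facet normal -0.745 0.338 0.574
outer loop
vertex 0.753 3.596 2.103
vertex 2.303 3.83 3.976
vertex 1.555 4.78 2.446
endloop
endfacet
facet normal -0.384 0.487 -0.784
outer loop
vertex 1.555 4.78 2.446
vertex 1.737 3.15 1.344
vertex 0.753 3.596 2.103
endloop
endfacet
facet normal 0.384 -0.488 0.784
outer loop
vertex 1.501 2.647 3.633
vertex 3.287 3.384 3.217
vertex 2.303 3.83 3.976
endloop
endfacet
facet normal -0.546 -0.805 -0.233
outer loop
vertex 2.485 2.2 2.874
vertex 1.501 2.647 3.633
vertex 1.737 3.15 1.344
endloop
endfacet
facet normal 0.384 -0.487 0.784
outer loop
vertex 2.485 2.2 2.874
vertex 3.287 3.384 3.217
vertex 1.501 2.647 3.633
endloop
endfacet
facet normal 0.545 0.805 0.233
outer loop
vertex 2.303 3.83 3.976
vertex 3.287 3.384 3.217
vertex 1.555 4.78 2.446
endloop
endfacet
facet normal -0.384 0.487 -0.784
outer loop
vertex 2.539 4.333 1.687
vertex 1.737 3.15 1.344
vertex 1.555 4.78 2.446
endloop
endfacet
facet normal 0.545 0.805 0.233
outer loop
vertex 1.555 4.78 2.446
vertex 3.287 3.384 3.217
vertex 2.539 4.333 1.687
endloop
endfacet
facet normal 0.745 -0.339 -0.575
outer loop
vertex 2.539 4.333 1.687
vertex 2.485 2.2 2.874
vertex 1.737 3.15 1.344
endloop
endfacet
facet normal 0.745 -0.338 -0.574
outer loop
vertex 3.287 3.384 3.217
vertex 2.485 2.2 2.874
vertex 2.539 4.333 1.687
endloop
endfacet

endsolid


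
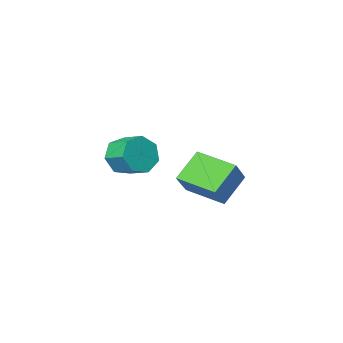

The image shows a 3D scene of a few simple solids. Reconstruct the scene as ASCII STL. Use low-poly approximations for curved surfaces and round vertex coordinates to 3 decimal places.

solid 
facet normal 0.164 -0.936 -0.311
outer loop
vertex 0.996 -4.403 -2.209
vertex 0.391 -4.226 -3.062
vertex 1.435 -4.08 -2.95
endloop
endfacet
facet normal 0.863 -0.016 0.504
outer loop
vertex 0.996 -4.403 -2.209
vertex 1.435 -4.08 -2.95
vertex 0.794 -3.252 -1.826
endloop
endfacet
facet normal 0.863 -0.016 0.504
outer loop
vertex 0.794 -3.252 -1.826
vertex 1.435 -4.08 -2.95
vertex 1.233 -2.929 -2.567
endloop
endfacet
facet normal -0.163 0.936 0.311
outer loop
vertex 0.794 -3.252 -1.826
vertex 1.233 -2.929 -2.567
vertex 0.189 -3.074 -2.678
endloop
endfacet
facet normal 0.164 -0.936 -0.312
outer loop
vertex 1.435 -4.08 -2.95
vertex 0.391 -4.226 -3.062
vertex 1.088 -3.866 -3.775
endloop
endfacet
facet normal 0.912 0.265 -0.315
outer loop
vertex 1.435 -4.08 -2.95
vertex 1.088 -3.866 -3.775
vertex 1.233 -2.929 -2.567
endloop
endfacet
facet normal 0.911 0.265 -0.315
outer loop
vertex 1.233 -2.929 -2.567
vertex 1.088 -3.866 -3.775
vertex 0.886 -2.715 -3.391
endloop
endfacet
facet normal -0.163 0.936 0.312
outer loop
vertex 1.233 -2.929 -2.567
vertex 0.886 -2.715 -3.391
vertex 0.189 -3.074 -2.678
endloop
endfacet
facet normal 0.164 -0.936 -0.312
outer loop
vertex 1.088 -3.866 -3.775
vertex 0.391 -4.226 -3.062
vertex 0.216 -3.923 -4.062
endloop
endfacet
facet normal 0.273 0.347 -0.897
outer loop
vertex 1.088 -3.866 -3.775
vertex 0.216 -3.923 -4.062
vertex 0.886 -2.715 -3.391
endloop
endfacet
facet normal 0.274 0.347 -0.897
outer loop
vertex 0.886 -2.715 -3.391
vertex 0.216 -3.923 -4.062
vertex 0.014 -2.772 -3.679
endloop
endfacet
facet normal -0.164 0.936 0.311
outer loop
vertex 0.886 -2.715 -3.391
vertex 0.014 -2.772 -3.679
vertex 0.189 -3.074 -2.678
endloop
endfacet
facet normal 0.164 -0.936 -0.312
outer loop
vertex 0.216 -3.923 -4.062
vertex 0.391 -4.226 -3.062
vertex -0.524 -4.208 -3.597
endloop
endfacet
facet normal -0.570 0.168 -0.804
outer loop
vertex 0.216 -3.923 -4.062
vertex -0.524 -4.208 -3.597
vertex 0.014 -2.772 -3.679
endloop
endfacet
facet normal -0.571 0.168 -0.804
outer loop
vertex 0.014 -2.772 -3.679
vertex -0.524 -4.208 -3.597
vertex -0.726 -3.057 -3.213
endloop
endfacet
facet normal -0.165 0.936 0.311
outer loop
vertex 0.014 -2.772 -3.679
vertex -0.726 -3.057 -3.213
vertex 0.189 -3.074 -2.678
endloop
endfacet
facet normal 0.164 -0.936 -0.311
outer loop
vertex -0.524 -4.208 -3.597
vertex 0.391 -4.226 -3.062
vertex -0.575 -4.506 -2.728
endloop
endfacet
facet normal -0.985 -0.138 -0.105
outer loop
vertex -0.524 -4.208 -3.597
vertex -0.575 -4.506 -2.728
vertex -0.726 -3.057 -3.213
endloop
endfacet
facet normal -0.985 -0.138 -0.105
outer loop
vertex -0.726 -3.057 -3.213
vertex -0.575 -4.506 -2.728
vertex -0.777 -3.355 -2.345
endloop
endfacet
facet normal -0.165 0.936 0.312
outer loop
vertex -0.726 -3.057 -3.213
vertex -0.777 -3.355 -2.345
vertex 0.189 -3.074 -2.678
endloop
endfacet
facet normal 0.164 -0.936 -0.311
outer loop
vertex -0.575 -4.506 -2.728
vertex 0.391 -4.226 -3.062
vertex 0.101 -4.593 -2.111
endloop
endfacet
facet normal -0.658 -0.339 0.673
outer loop
vertex -0.575 -4.506 -2.728
vertex 0.101 -4.593 -2.111
vertex -0.777 -3.355 -2.345
endloop
endfacet
facet normal -0.658 -0.340 0.672
outer loop
vertex -0.777 -3.355 -2.345
vertex 0.101 -4.593 -2.111
vertex -0.101 -3.442 -1.727
endloop
endfacet
facet normal -0.165 0.936 0.312
outer loop
vertex -0.777 -3.355 -2.345
vertex -0.101 -3.442 -1.727
vertex 0.189 -3.074 -2.678
endloop
endfacet
facet normal 0.165 -0.936 -0.311
outer loop
vertex 0.101 -4.593 -2.111
vertex 0.391 -4.226 -3.062
vertex 0.996 -4.403 -2.209
endloop
endfacet
facet normal 0.164 -0.286 0.944
outer loop
vertex 0.101 -4.593 -2.111
vertex 0.996 -4.403 -2.209
vertex -0.101 -3.442 -1.727
endloop
endfacet
facet normal 0.165 -0.285 0.944
outer loop
vertex -0.101 -3.442 -1.727
vertex 0.996 -4.403 -2.209
vertex 0.794 -3.252 -1.826
endloop
endfacet
facet normal -0.164 0.936 0.312
outer loop
vertex -0.101 -3.442 -1.727
vertex 0.794 -3.252 -1.826
vertex 0.189 -3.074 -2.678
endloop
endfacet
facet normal -0.603 -0.428 -0.673
outer loop
vertex -1.18 -0.09 -2.612
vertex -1.931 1.646 -3.043
vertex 0.026 0.129 -3.833
endloop
endfacet
facet normal 0.387 -0.895 0.222
outer loop
vertex 0.991 0.814 -2.757
vertex -1.18 -0.09 -2.612
vertex 0.026 0.129 -3.833
endloop
endfacet
facet normal -0.603 -0.428 -0.673
outer loop
vertex 0.026 0.129 -3.833
vertex -1.931 1.646 -3.043
vertex -0.725 1.865 -4.264
endloop
endfacet
facet normal 0.697 0.126 -0.706
outer loop
vertex -0.725 1.865 -4.264
vertex 0.991 0.814 -2.757
vertex 0.026 0.129 -3.833
endloop
endfacet
facet normal -0.697 -0.126 0.706
outer loop
vertex -1.18 -0.09 -2.612
vertex -0.966 2.331 -1.967
vertex -1.931 1.646 -3.043
endloop
endfacet
facet normal 0.387 -0.895 0.222
outer loop
vertex -0.215 0.595 -1.536
vertex -1.18 -0.09 -2.612
vertex 0.991 0.814 -2.757
endloop
endfacet
facet normal -0.697 -0.126 0.706
outer loop
vertex -0.215 0.595 -1.536
vertex -0.966 2.331 -1.967
vertex -1.18 -0.09 -2.612
endloop
endfacet
facet normal -0.387 0.895 -0.222
outer loop
vertex -1.931 1.646 -3.043
vertex -0.966 2.331 -1.967
vertex -0.725 1.865 -4.264
endloop
endfacet
facet normal 0.697 0.126 -0.706
outer loop
vertex 0.24 2.55 -3.188
vertex 0.991 0.814 -2.757
vertex -0.725 1.865 -4.264
endloop
endfacet
facet normal -0.387 0.895 -0.222
outer loop
vertex -0.725 1.865 -4.264
vertex -0.966 2.331 -1.967
vertex 0.24 2.55 -3.188
endloop
endfacet
facet normal 0.603 0.428 0.673
outer loop
vertex 0.24 2.55 -3.188
vertex -0.215 0.595 -1.536
vertex 0.991 0.814 -2.757
endloop
endfacet
facet normal 0.603 0.428 0.673
outer loop
vertex -0.966 2.331 -1.967
vertex -0.215 0.595 -1.536
vertex 0.24 2.55 -3.188
endloop
endfacet

endsolid
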